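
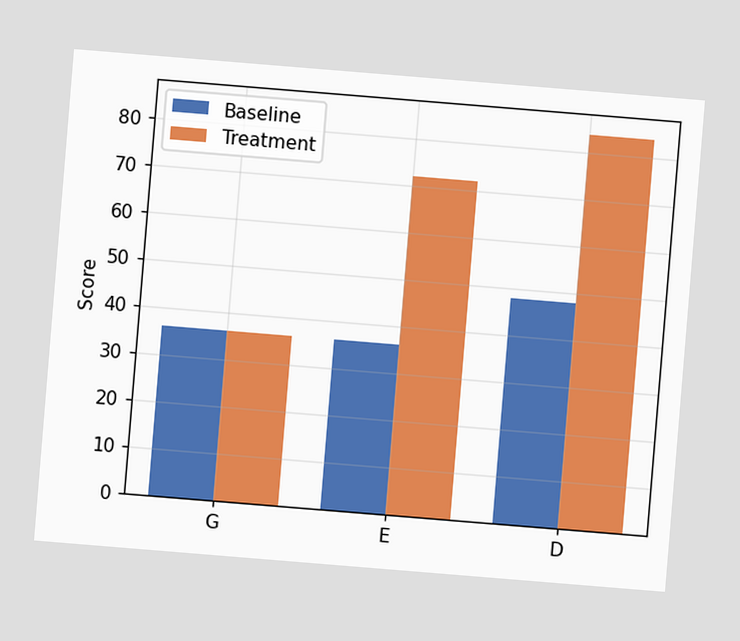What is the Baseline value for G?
The chart is tilted about 5° clockwise. The Baseline bar at G reaches 36 on the y-axis.

36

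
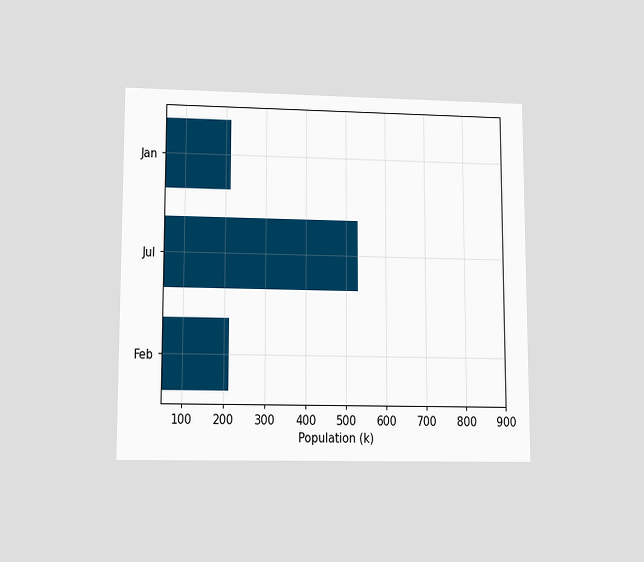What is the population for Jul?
530k

The chart is viewed at a slight angle. Reading along the chart's x-axis, the Jul bar reaches 530k.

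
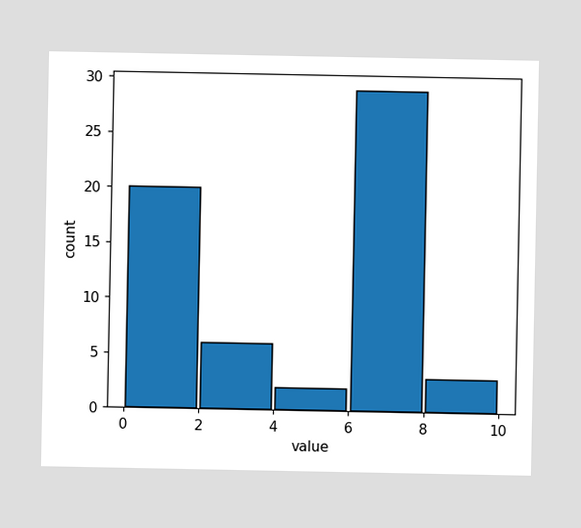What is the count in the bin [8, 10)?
The [8, 10) bin has height 3.

3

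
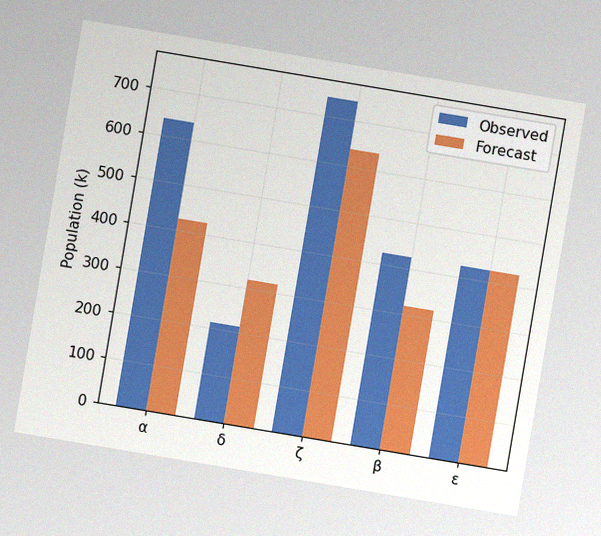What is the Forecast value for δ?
318k

The chart is tilted about 10° clockwise, with some photo noise. The Forecast bar at δ reaches 318k on the y-axis.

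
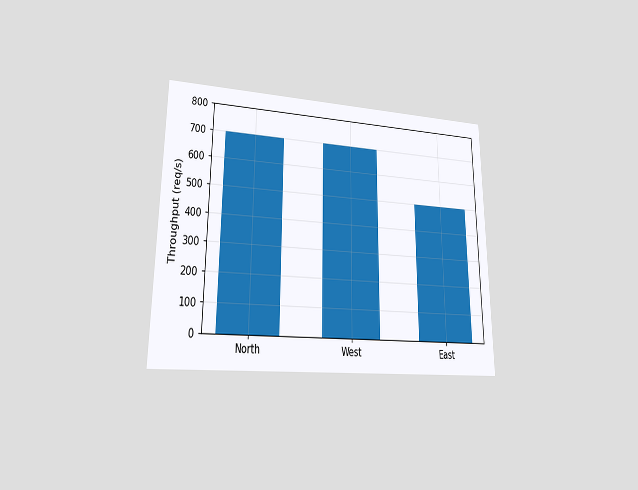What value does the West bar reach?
The chart is viewed at a slight angle. Reading along the chart's y-axis, the West bar reaches 700req/s.

700req/s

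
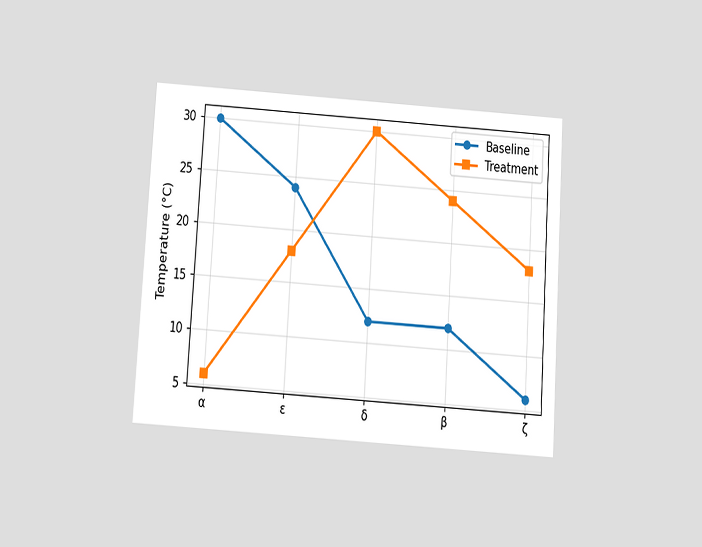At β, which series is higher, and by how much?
Treatment, by 12°C

The chart is tilted about 4° clockwise and viewed slightly from below. At β, Treatment sits above the other line by 12°C.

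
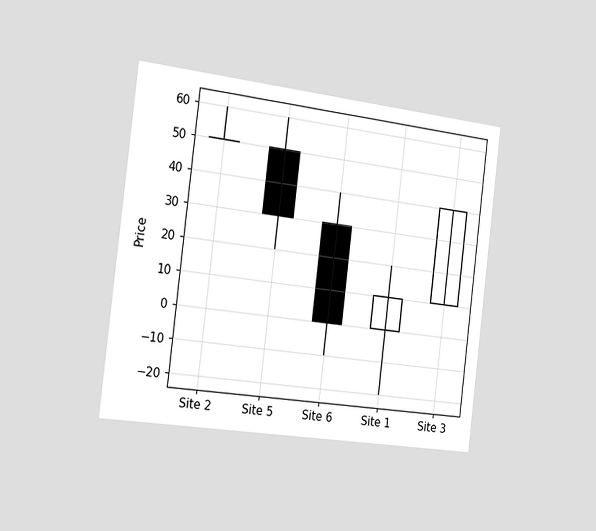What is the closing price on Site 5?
30

The chart is tilted about 7° clockwise and viewed slightly from the left. The Site 5 candle closes at 30.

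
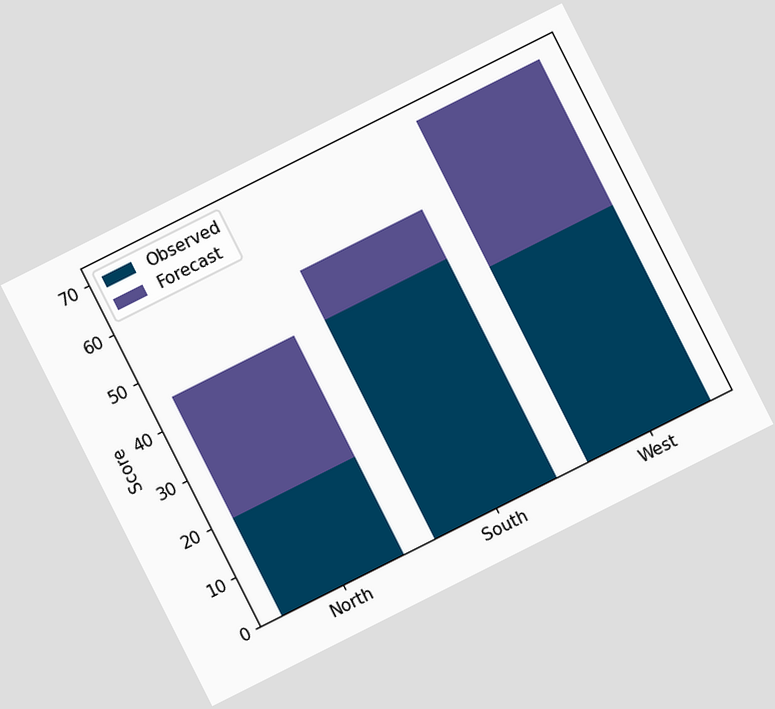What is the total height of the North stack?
The chart is tilted about 27° counter-clockwise. The North stack's top reaches 45 on the y-axis.

45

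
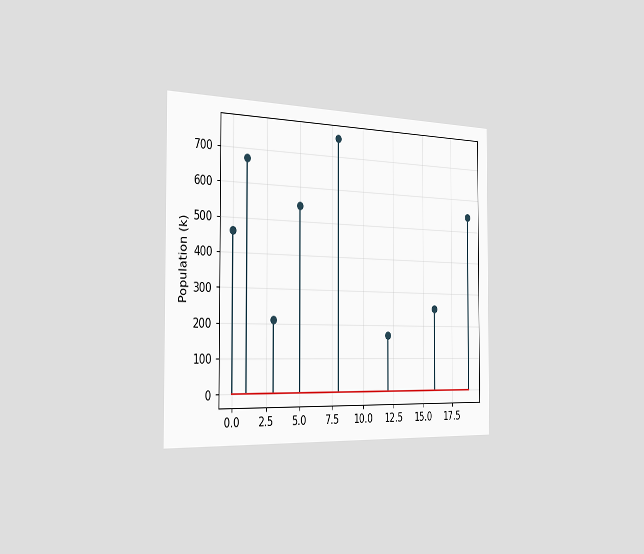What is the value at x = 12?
The chart is viewed slightly from the left. The stem at x=12 reaches 168k.

168k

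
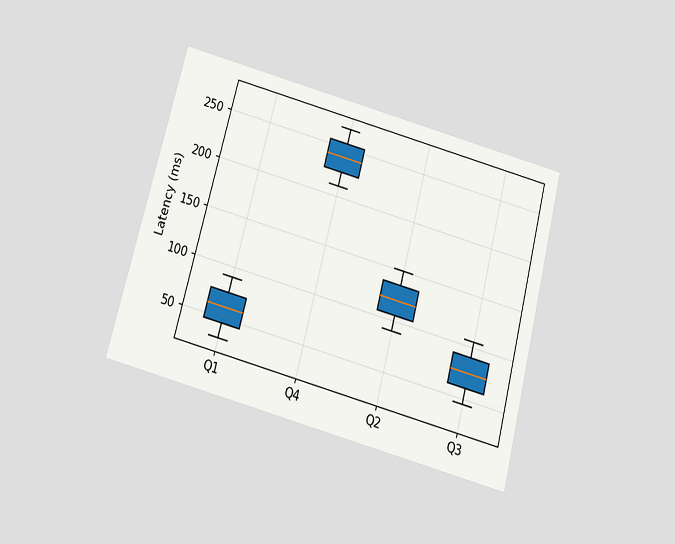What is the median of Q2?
120ms

The chart is tilted about 15° clockwise and viewed slightly from below. The median line in the Q2 box sits at 120ms.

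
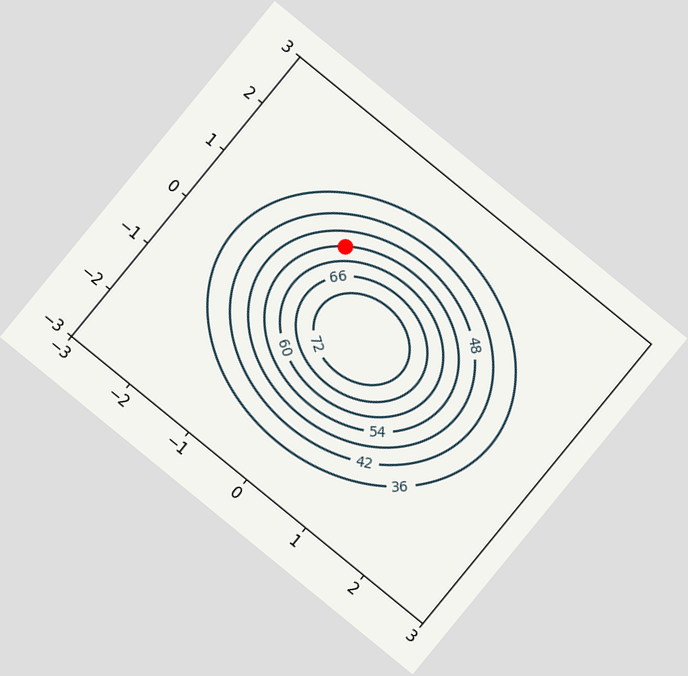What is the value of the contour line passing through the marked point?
54

The chart is tilted about 39° clockwise. The marked point sits on the contour labelled 54.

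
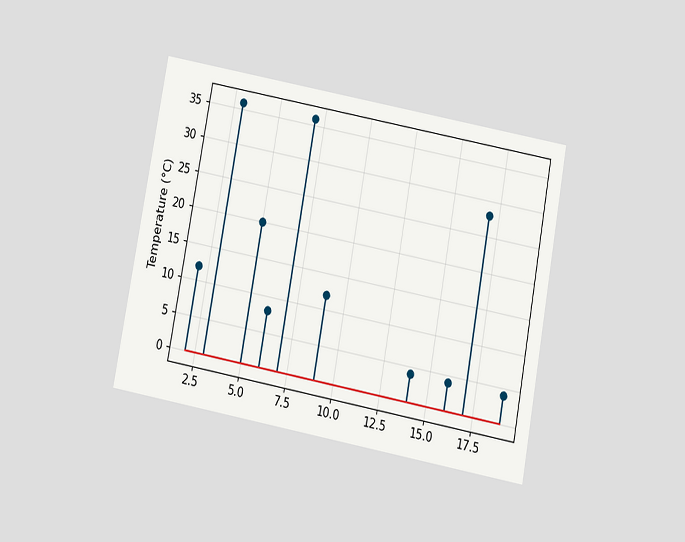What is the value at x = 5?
The chart is tilted about 11° clockwise and viewed slightly from below. The stem at x=5 reaches 20°C.

20°C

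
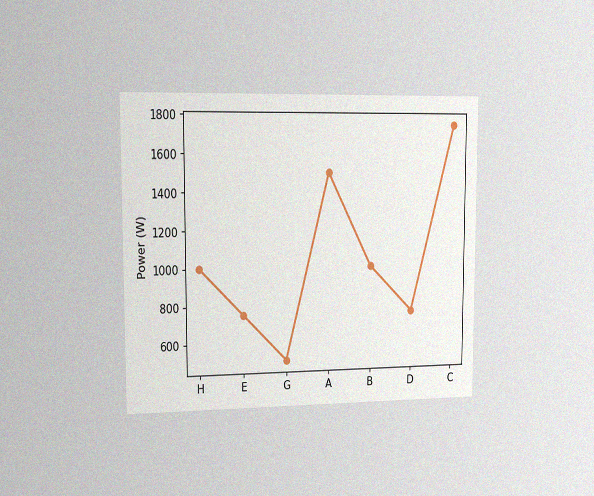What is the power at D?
750W

The chart is viewed slightly from the left, with some photo noise. At D, the line is at 750W.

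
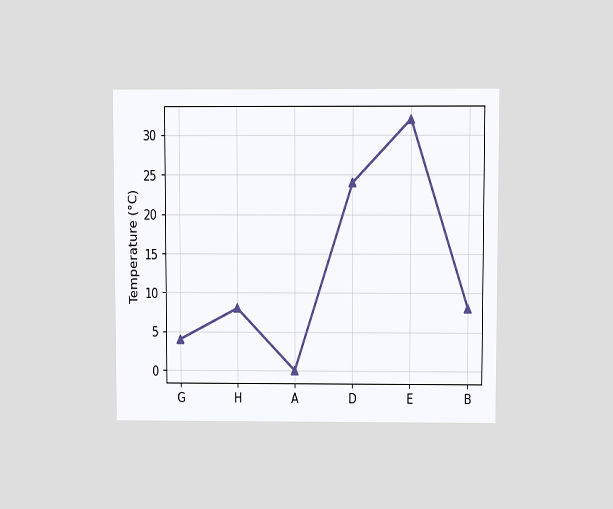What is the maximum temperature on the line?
32°C

The chart is viewed at a slight angle. The highest point is at E, and reading across to the y-axis gives 32°C.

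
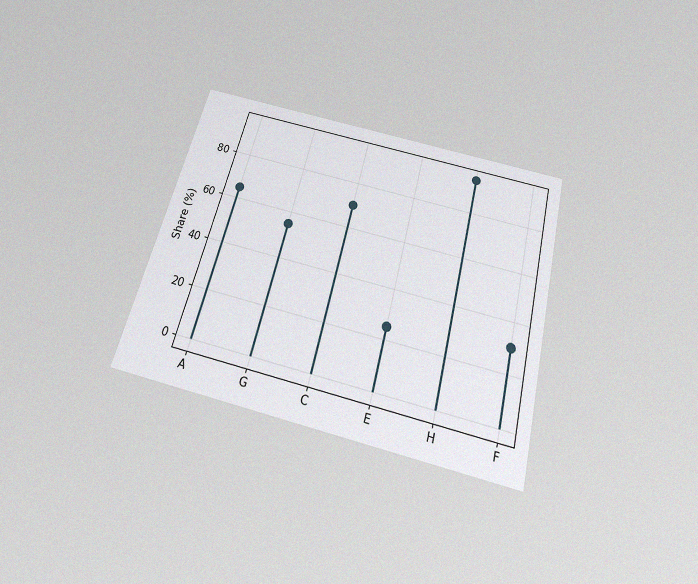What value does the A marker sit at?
65%

The chart is tilted about 14° clockwise and viewed slightly from below, with some photo noise. The A marker sits at 65%.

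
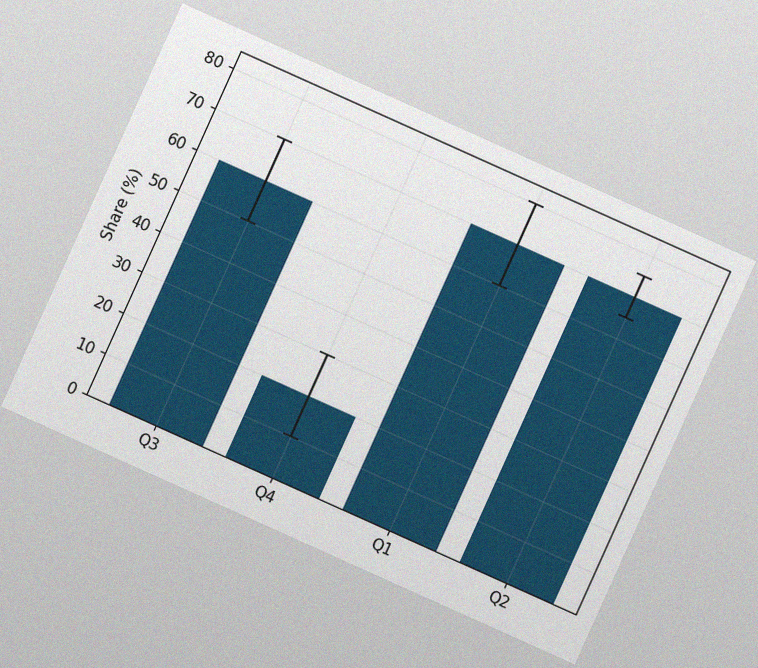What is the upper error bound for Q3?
The chart is tilted about 24° clockwise, with some photo noise. The Q3 bar's upper whisker reaches 70%.

70%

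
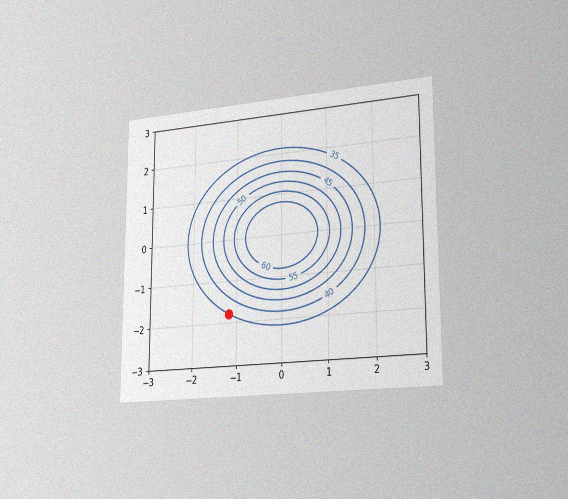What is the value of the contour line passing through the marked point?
The chart is viewed slightly from the right, with some photo noise. The marked point sits on the contour labelled 35.

35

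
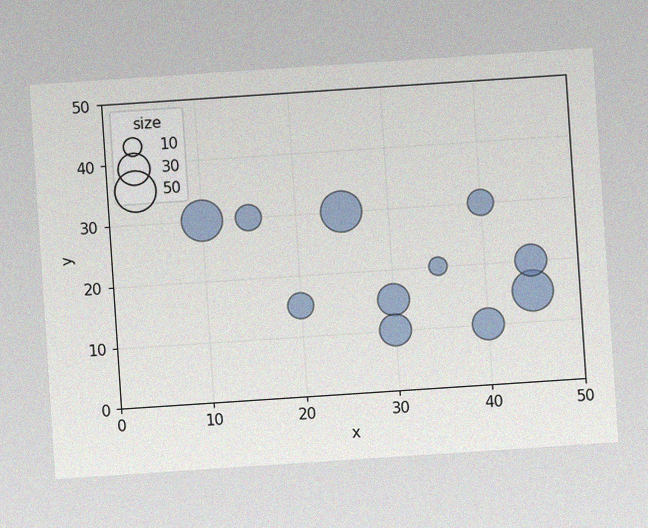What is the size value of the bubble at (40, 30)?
20

The chart is tilted about 4° counter-clockwise, with some photo noise. Matching the bubble at (40, 30) against the size legend gives 20.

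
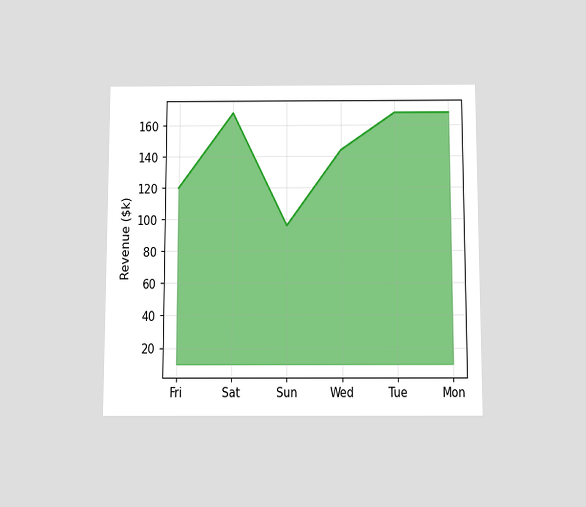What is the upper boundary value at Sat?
$168k

The chart is viewed slightly from below. At Sat the upper boundary is at $168k.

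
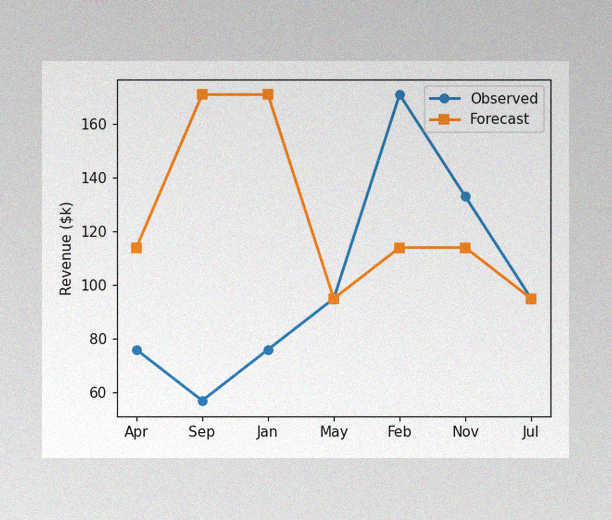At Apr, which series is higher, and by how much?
The image has some photo noise and uneven lighting. At Apr, Forecast sits above the other line by $38k.

Forecast, by $38k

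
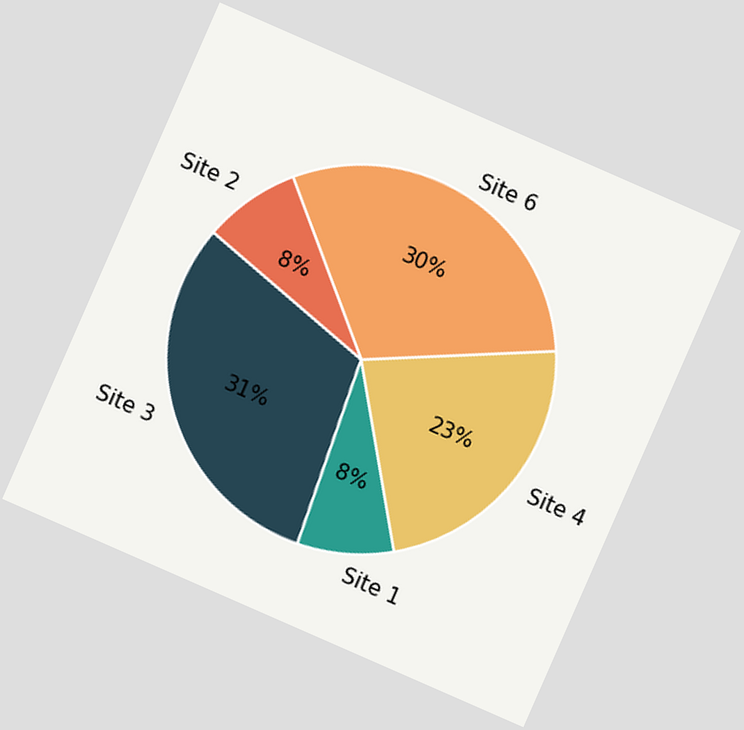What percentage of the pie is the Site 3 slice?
The chart is tilted about 24° clockwise. The Site 3 slice takes up 31% of the pie.

31%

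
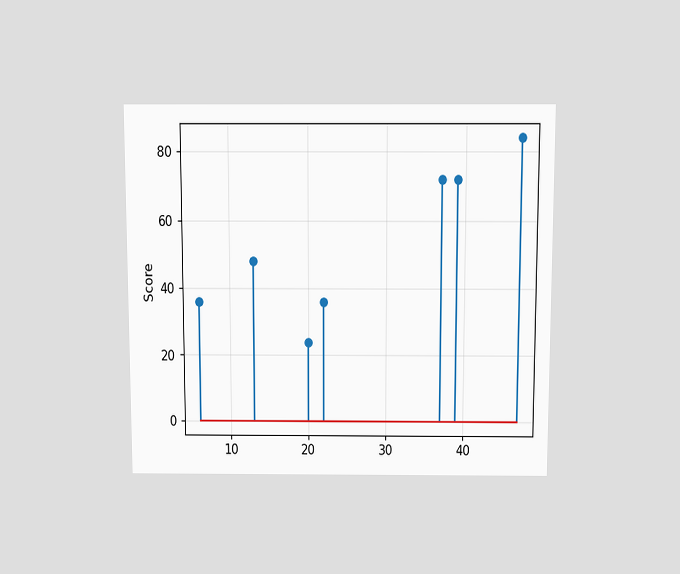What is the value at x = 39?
72

The chart is viewed slightly from above. The stem at x=39 reaches 72.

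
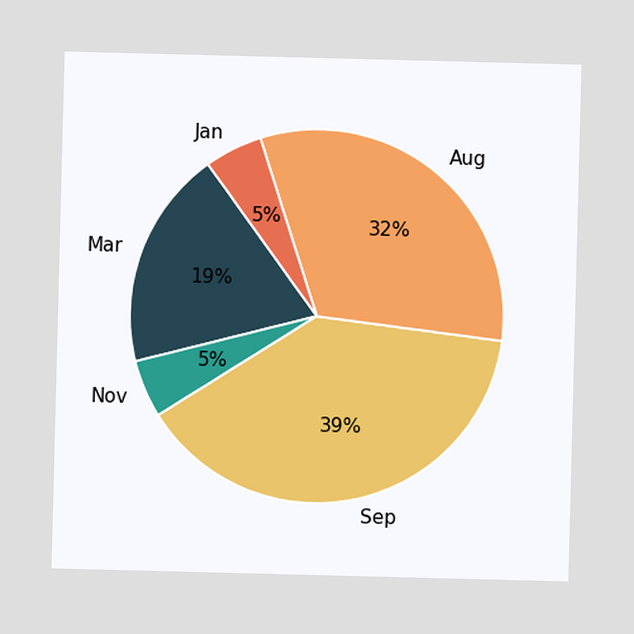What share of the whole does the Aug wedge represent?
The Aug slice takes up 32% of the pie.

32%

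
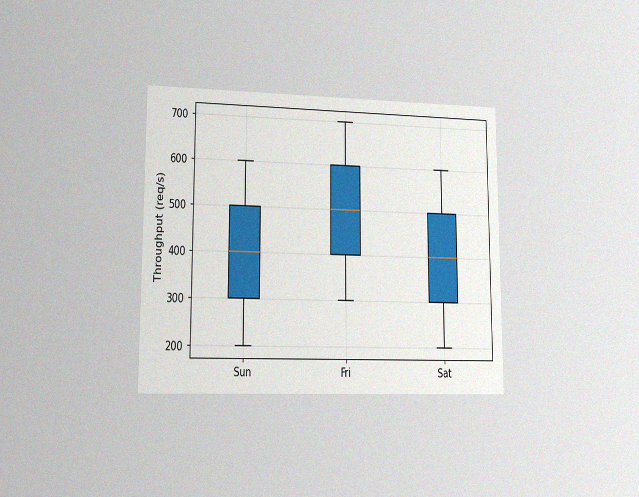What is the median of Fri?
The chart is viewed at a slight angle, with some photo noise. The median line in the Fri box sits at 500req/s.

500req/s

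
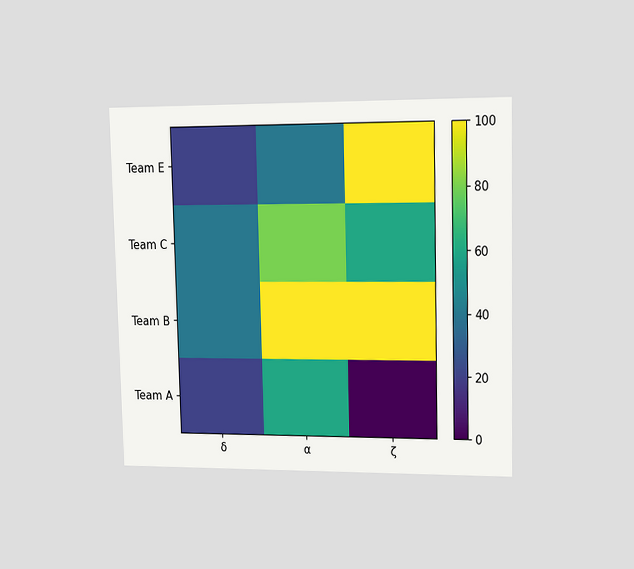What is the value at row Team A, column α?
The chart is viewed slightly from the right. Matching cell (Team A, α) against the colorbar gives 60.

60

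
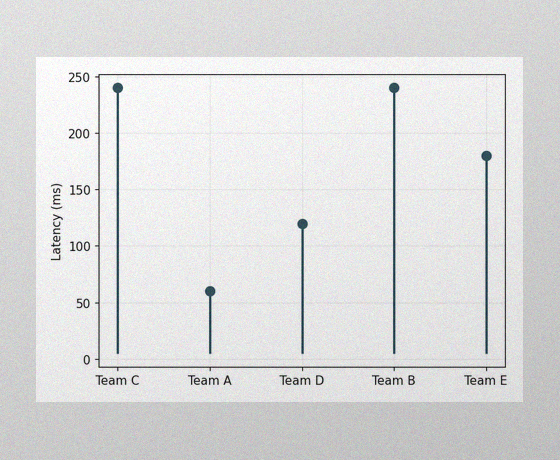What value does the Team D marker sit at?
120ms

The image has some photo noise and uneven lighting. The Team D marker sits at 120ms.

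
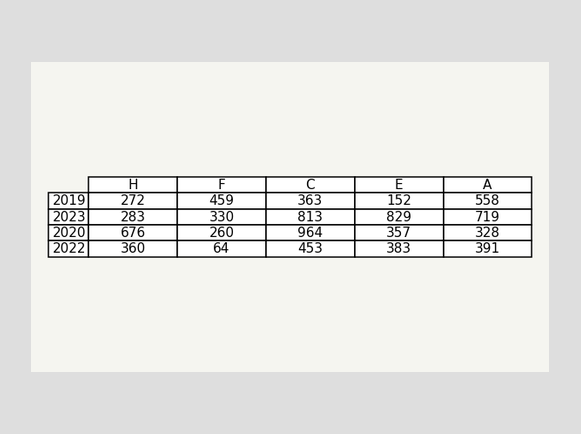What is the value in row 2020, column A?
The (2020, A) cell reads 328.

328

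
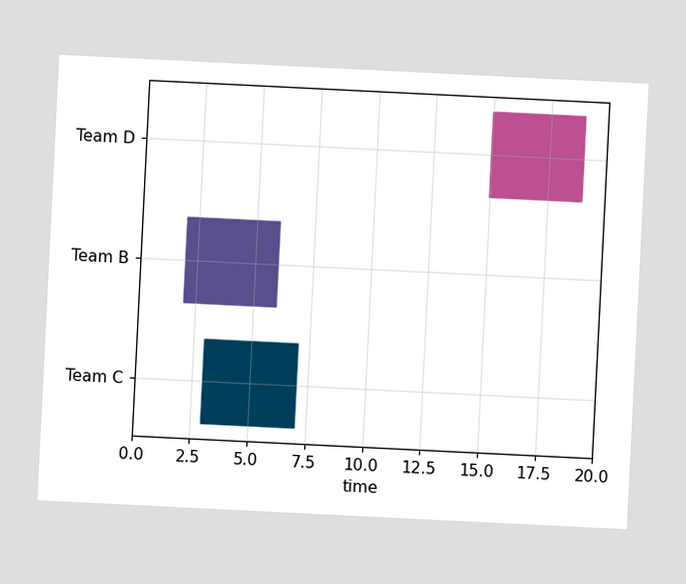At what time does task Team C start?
The chart is tilted about 3° clockwise. The Team C bar begins at t=3.

3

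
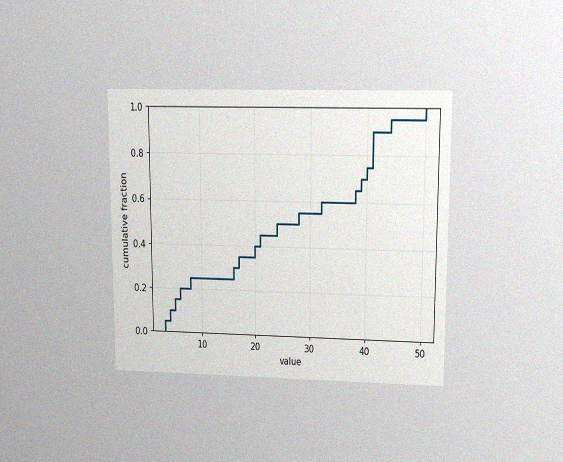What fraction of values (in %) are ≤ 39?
The chart is viewed at a slight angle, with some photo noise. At x=39 the ECDF step is at 70%.

70%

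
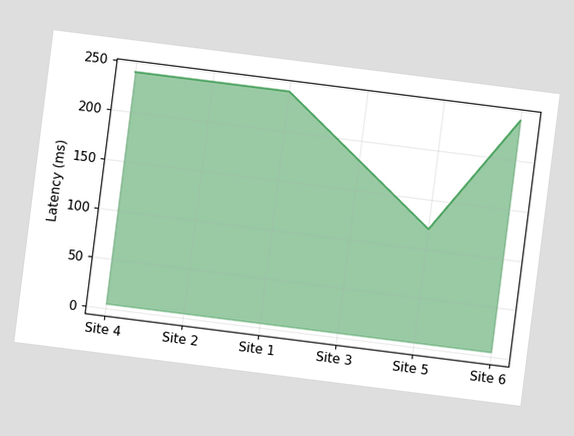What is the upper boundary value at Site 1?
The chart is tilted about 7° clockwise. At Site 1 the upper boundary is at 240ms.

240ms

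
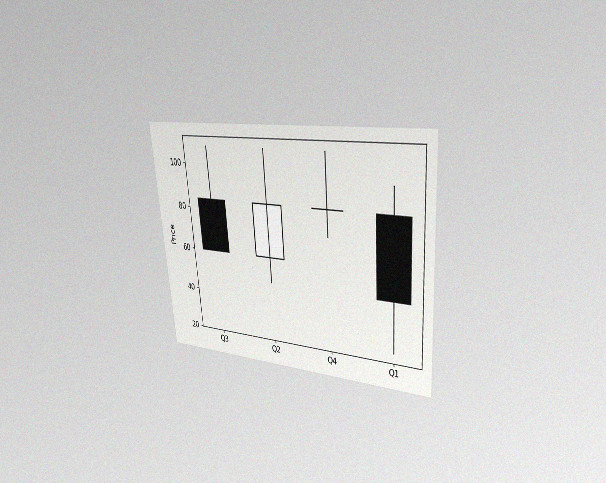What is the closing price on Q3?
60

The chart is tilted about 5° counter-clockwise and viewed at a slight angle, with some photo noise. The Q3 candle closes at 60.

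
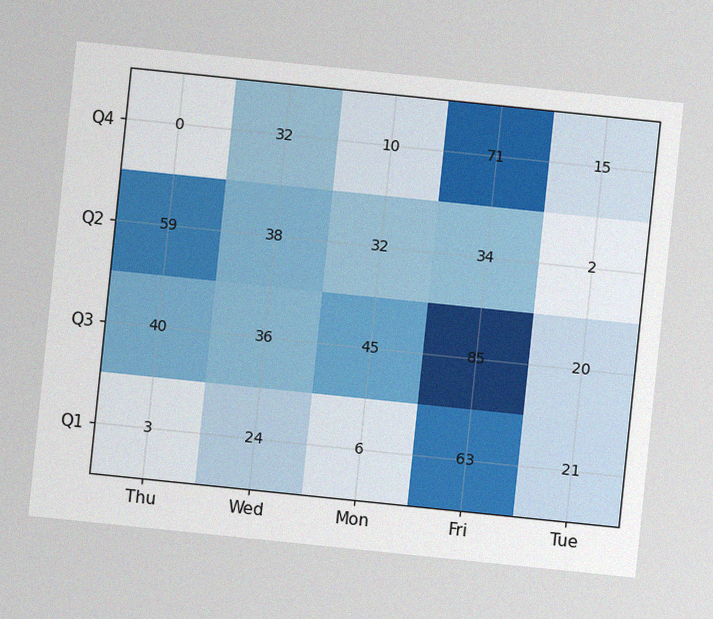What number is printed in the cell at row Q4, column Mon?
The chart is tilted about 6° clockwise, with some photo noise. The (Q4, Mon) cell reads 10.

10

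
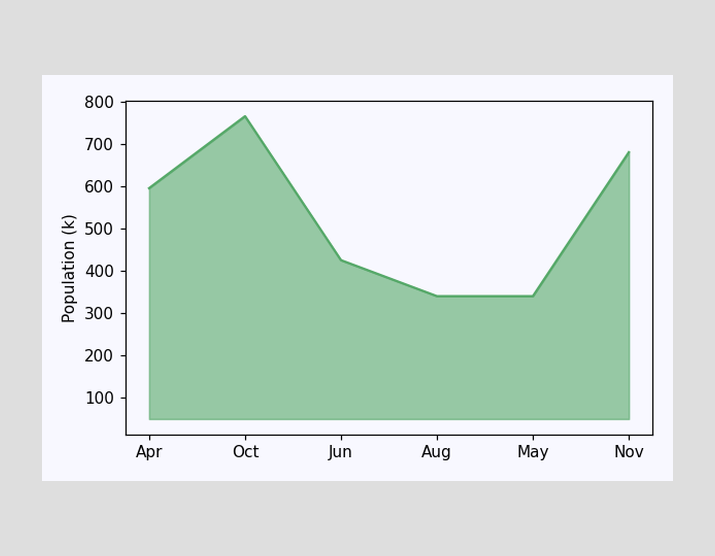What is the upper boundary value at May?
340k

At May the upper boundary is at 340k.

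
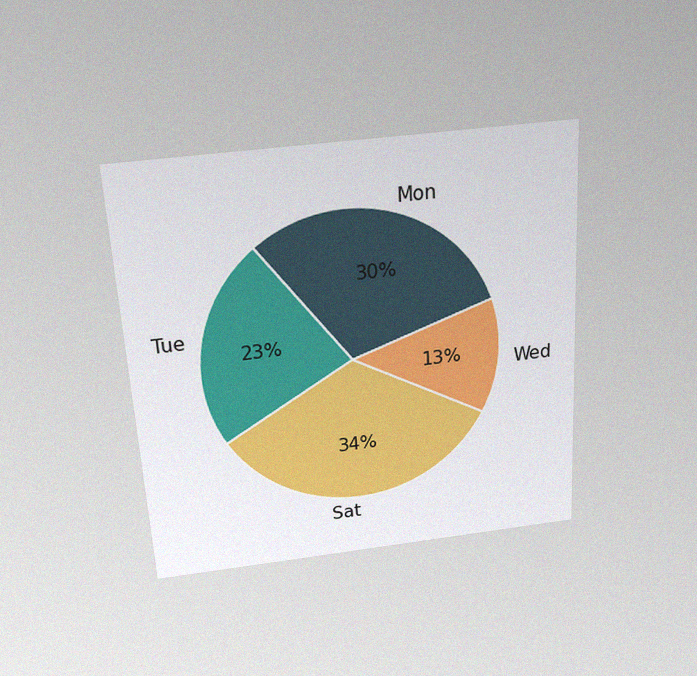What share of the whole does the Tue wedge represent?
The chart is tilted about 3° counter-clockwise and viewed slightly from above, with some photo noise. The Tue slice takes up 23% of the pie.

23%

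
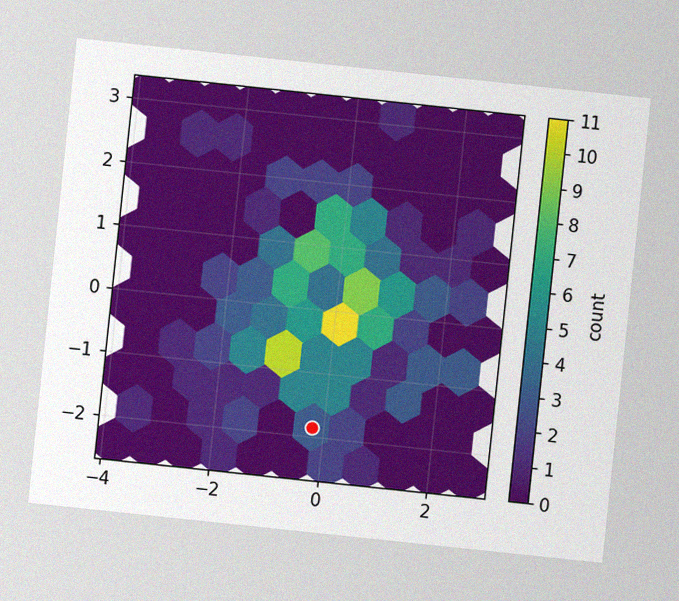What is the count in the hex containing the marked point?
The chart is tilted about 6° clockwise, with some photo noise. The marked hex reads 3 on the colorbar.

3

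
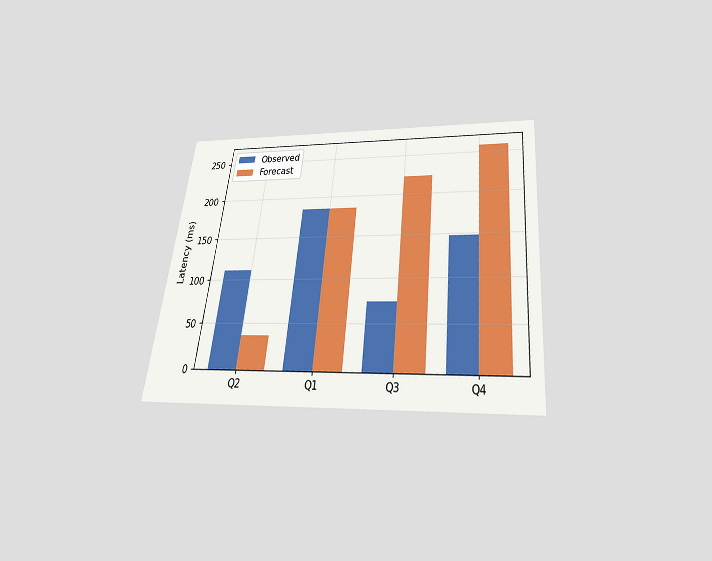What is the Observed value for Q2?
111ms

The chart is tilted about 6° clockwise and viewed slightly from below. The Observed bar at Q2 reaches 111ms on the y-axis.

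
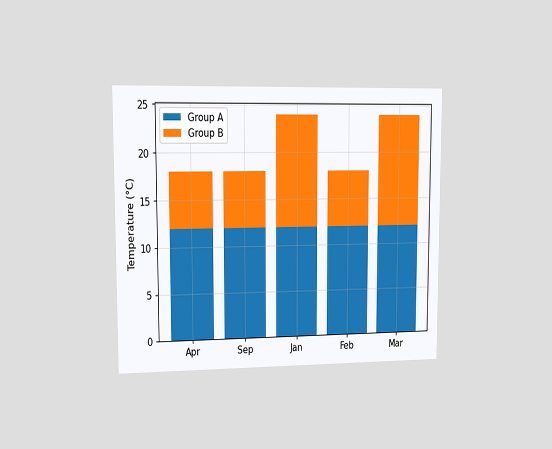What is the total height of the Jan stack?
The chart is viewed slightly from the left. The Jan stack's top reaches 24°C on the y-axis.

24°C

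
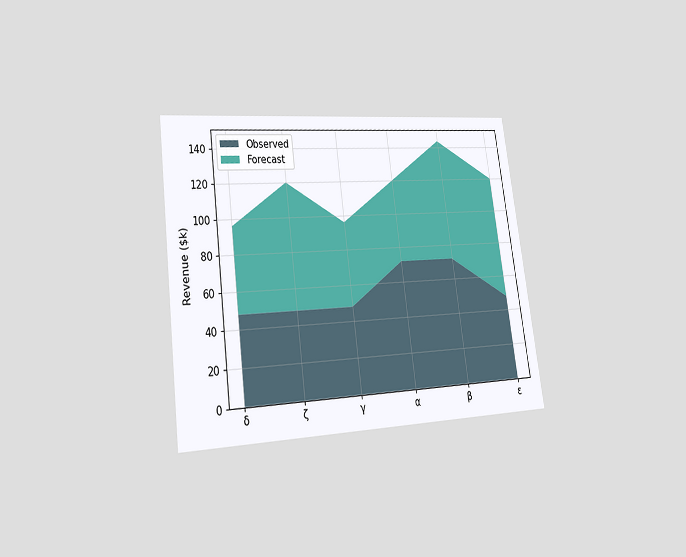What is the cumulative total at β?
The chart is tilted about 8° counter-clockwise and viewed slightly from the left. The stacked total at β reaches $144k.

$144k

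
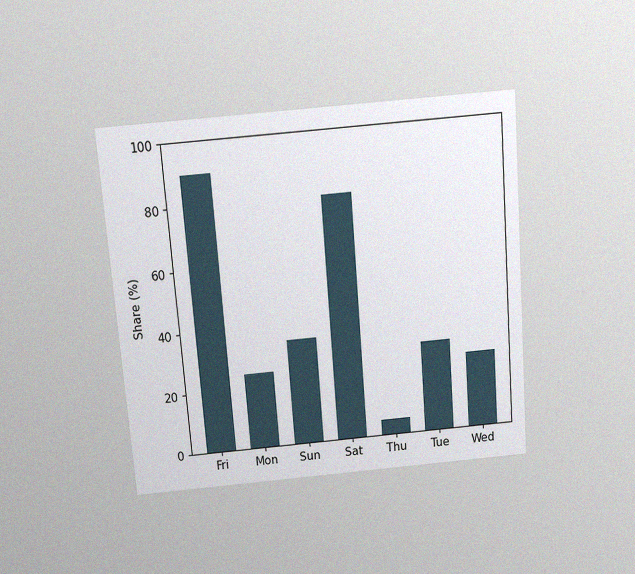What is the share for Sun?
35%

The chart is tilted about 4° counter-clockwise and viewed slightly from above, with some photo noise. Reading along the chart's y-axis, the Sun bar reaches 35%.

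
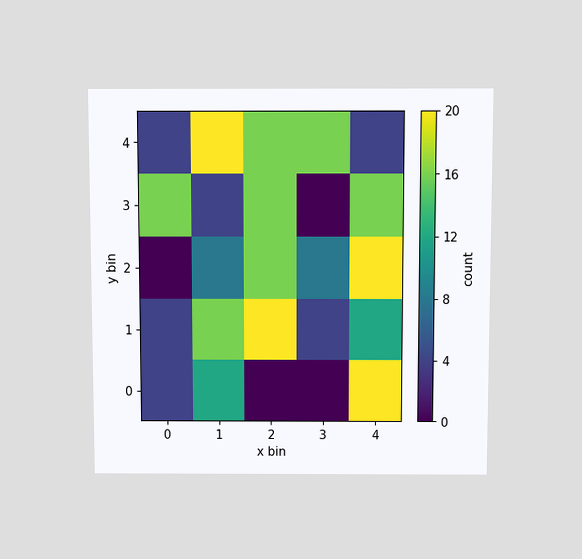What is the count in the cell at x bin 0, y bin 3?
16

The chart is viewed slightly from above. Matching the cell (0, 3) against the colorbar gives 16.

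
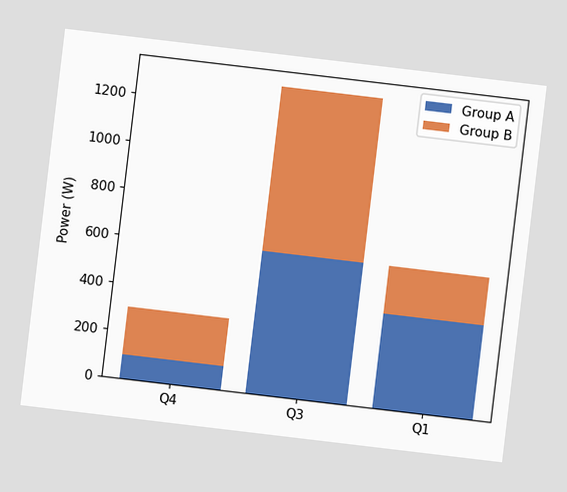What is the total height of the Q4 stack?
The chart is tilted about 7° clockwise. The Q4 stack's top reaches 300W on the y-axis.

300W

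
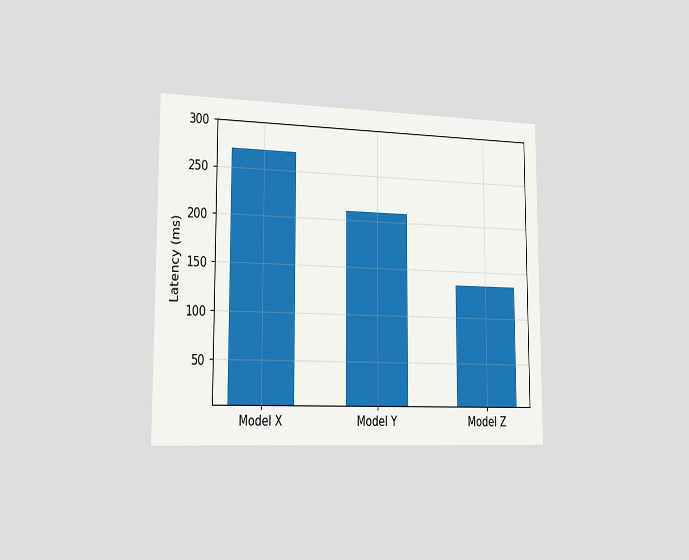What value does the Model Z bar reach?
135ms

The chart is viewed slightly from the left. Reading along the chart's y-axis, the Model Z bar reaches 135ms.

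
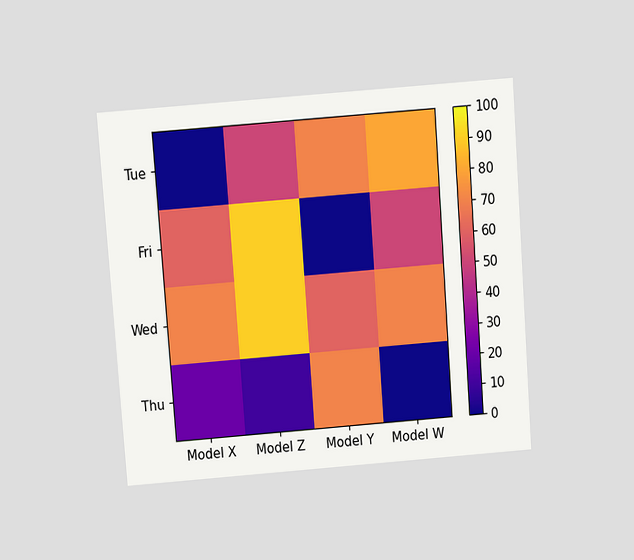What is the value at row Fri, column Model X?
60

The chart is tilted about 4° counter-clockwise and viewed slightly from above. Matching cell (Fri, Model X) against the colorbar gives 60.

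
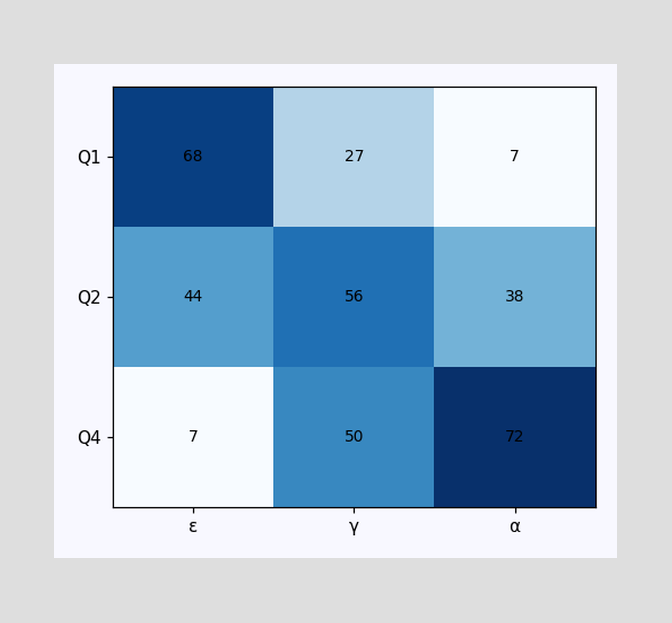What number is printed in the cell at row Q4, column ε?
7

The (Q4, ε) cell reads 7.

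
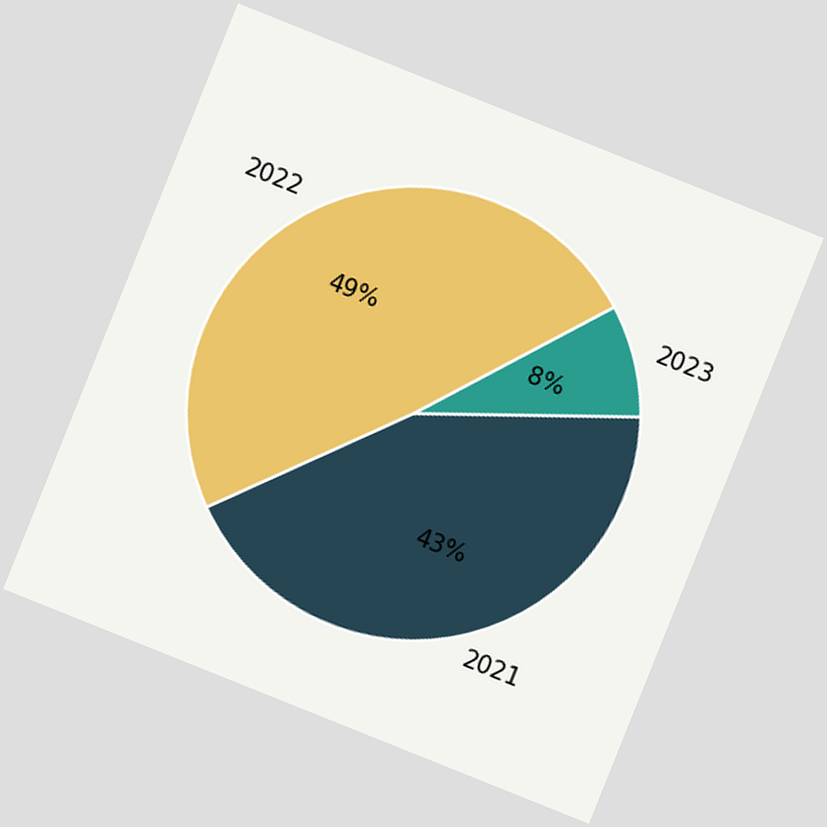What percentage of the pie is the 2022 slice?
The chart is tilted about 22° clockwise. The 2022 slice takes up 49% of the pie.

49%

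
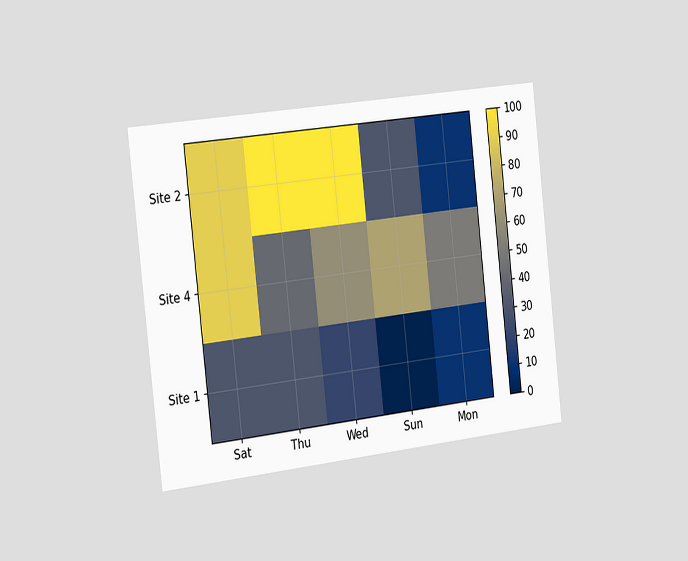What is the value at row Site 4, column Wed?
60

The chart is tilted about 6° counter-clockwise and viewed slightly from the left. Matching cell (Site 4, Wed) against the colorbar gives 60.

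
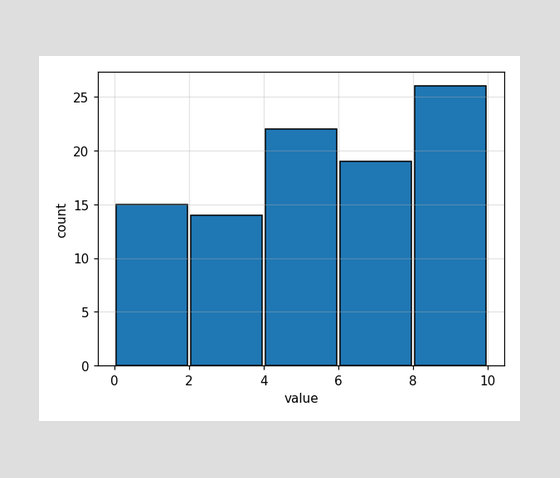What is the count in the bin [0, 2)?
15

The [0, 2) bin has height 15.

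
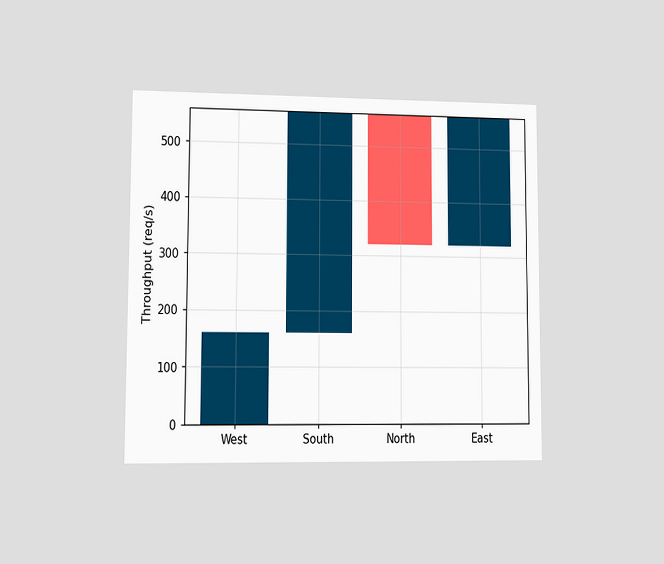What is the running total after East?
The chart is viewed at a slight angle. After East the running total reaches 560req/s.

560req/s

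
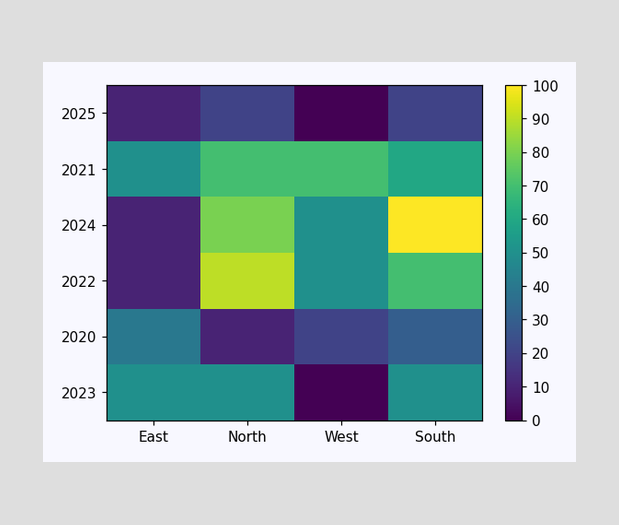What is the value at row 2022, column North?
90

Matching cell (2022, North) against the colorbar gives 90.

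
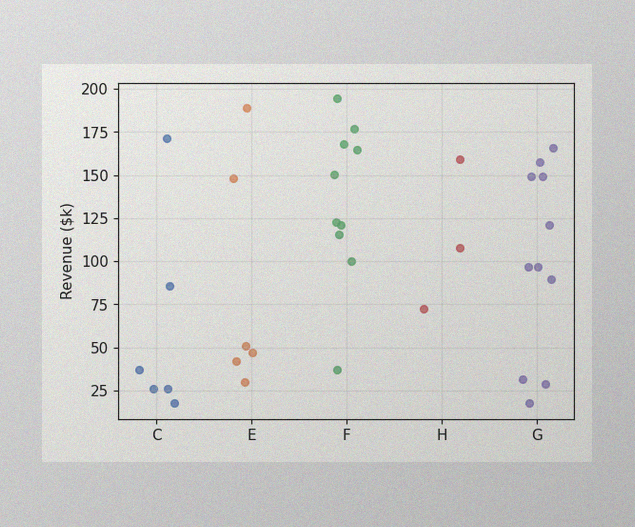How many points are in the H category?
The image has some photo noise and uneven lighting. Counting the markers in the H column gives 3.

3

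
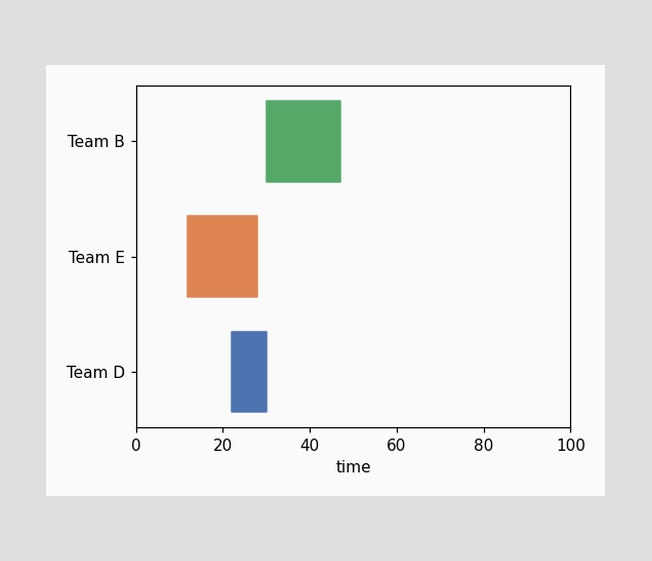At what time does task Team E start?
The Team E bar begins at t=12.

12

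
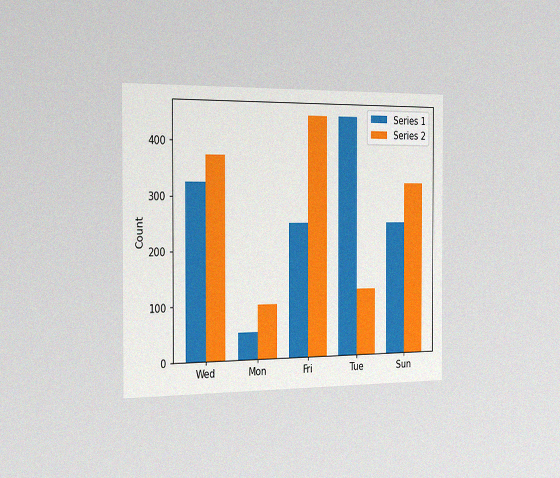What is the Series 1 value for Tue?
450

The chart is viewed slightly from the left, with some photo noise. The Series 1 bar at Tue reaches 450 on the y-axis.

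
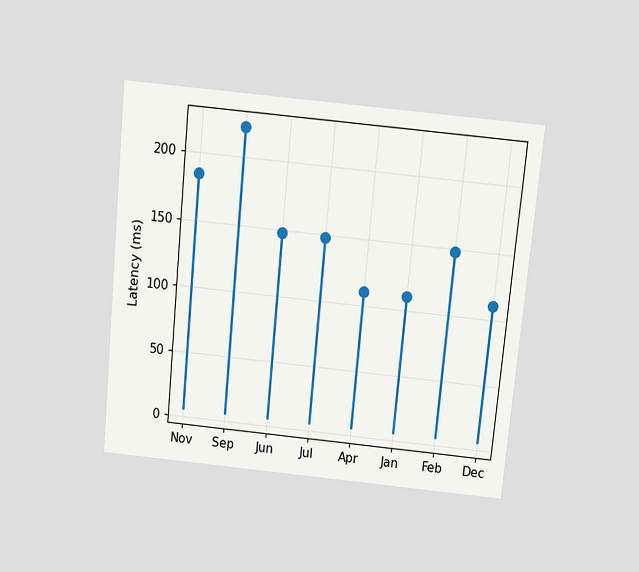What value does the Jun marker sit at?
148ms

The chart is tilted about 5° clockwise and viewed slightly from above. The Jun marker sits at 148ms.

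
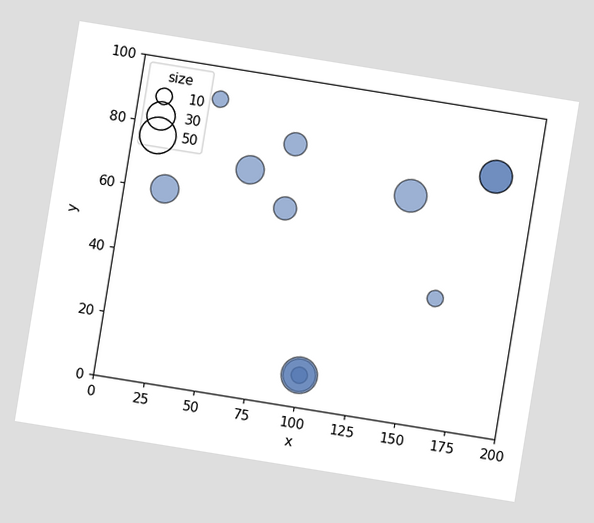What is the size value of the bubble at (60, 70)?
30

The chart is tilted about 9° clockwise. Matching the bubble at (60, 70) against the size legend gives 30.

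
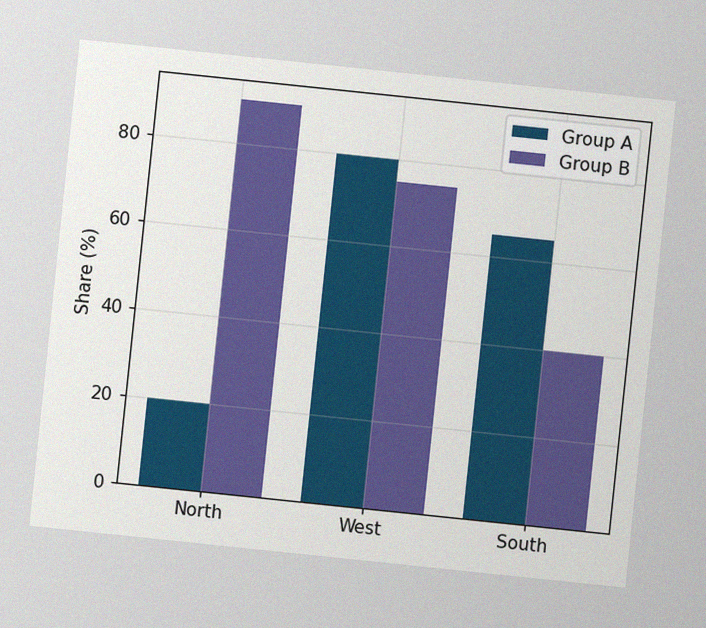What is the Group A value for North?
The chart is tilted about 6° clockwise, with some photo noise. The Group A bar at North reaches 20% on the y-axis.

20%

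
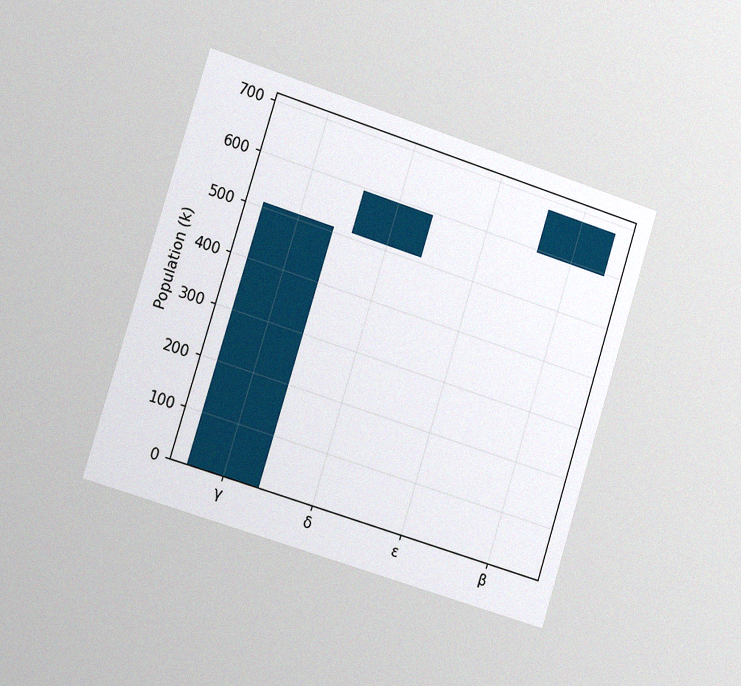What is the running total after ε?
595k

The chart is tilted about 17° clockwise and viewed slightly from the left, with some photo noise. After ε the running total reaches 595k.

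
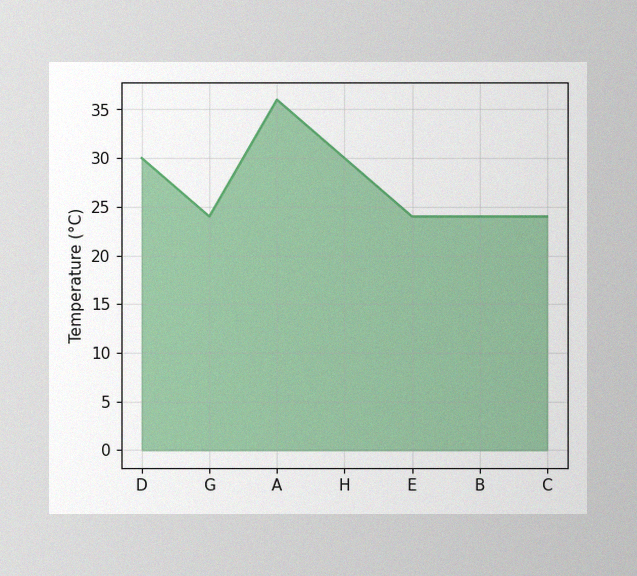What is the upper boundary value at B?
The image has some photo noise and uneven lighting. At B the upper boundary is at 24°C.

24°C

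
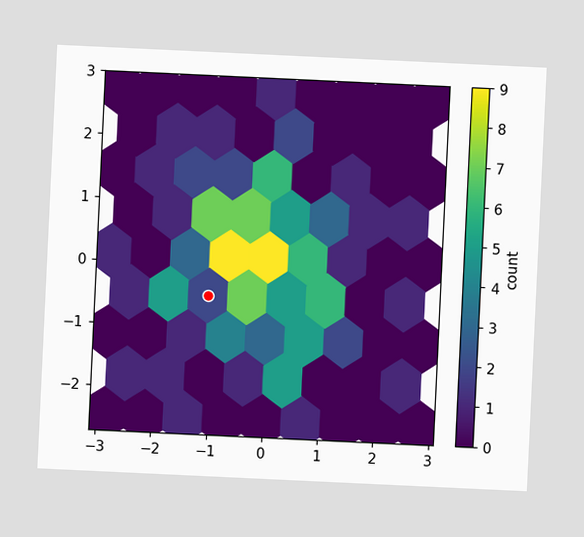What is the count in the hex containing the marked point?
The chart is tilted about 3° clockwise. The marked hex reads 2 on the colorbar.

2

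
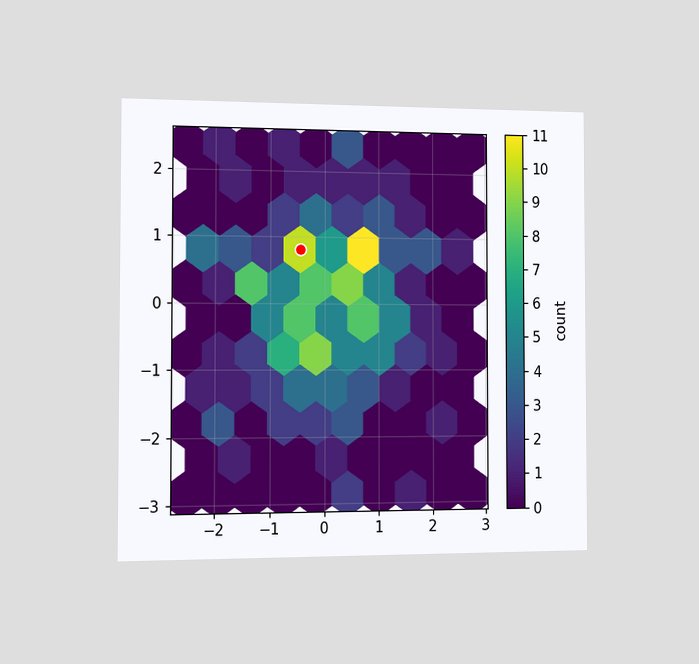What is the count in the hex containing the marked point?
The chart is viewed slightly from the left. The marked hex reads 10 on the colorbar.

10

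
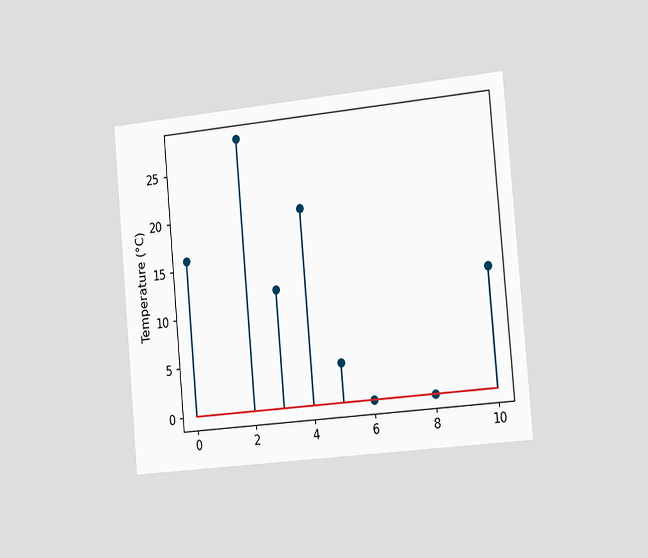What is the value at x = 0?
The chart is tilted about 5° counter-clockwise and viewed slightly from the right. The stem at x=0 reaches 16°C.

16°C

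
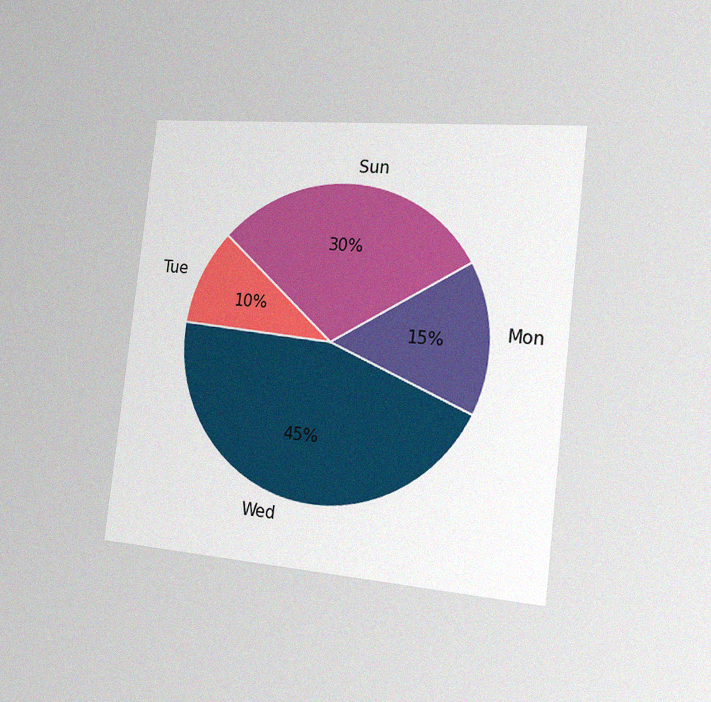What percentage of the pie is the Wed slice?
45%

The chart is tilted about 7° clockwise and viewed slightly from the right, with some photo noise. The Wed slice takes up 45% of the pie.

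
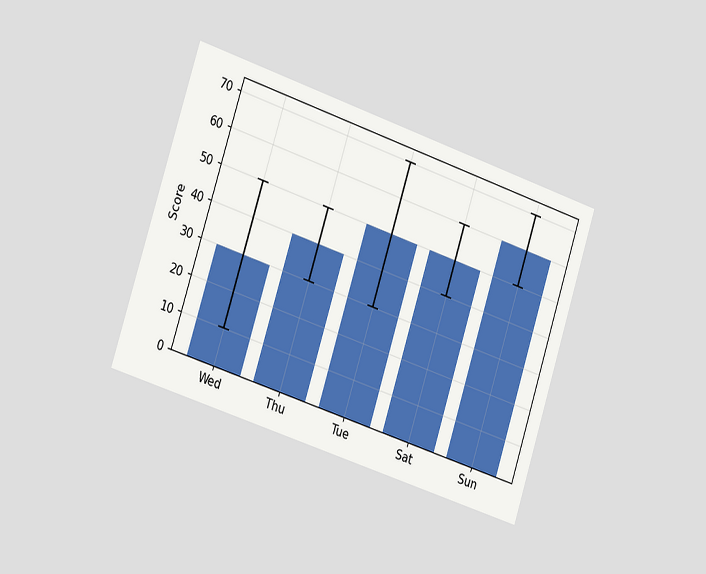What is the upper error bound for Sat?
The chart is tilted about 18° clockwise and viewed slightly from the left. The Sat bar's upper whisker reaches 60.

60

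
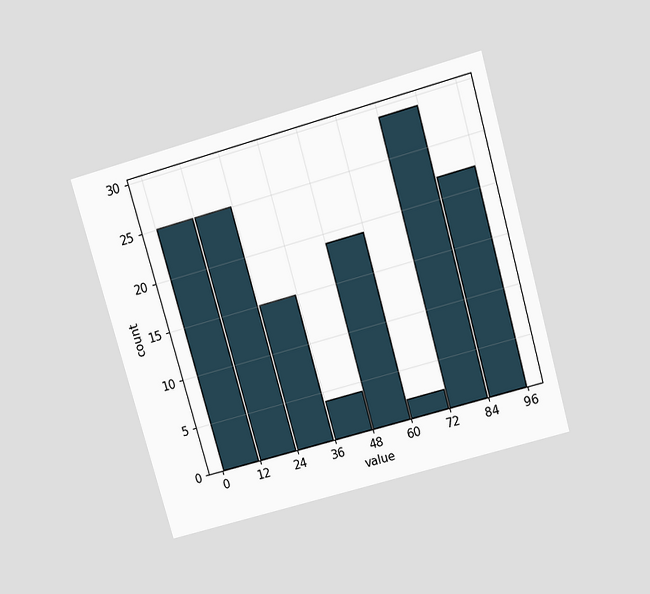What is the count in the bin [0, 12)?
25

The chart is tilted about 16° counter-clockwise and viewed slightly from above. The [0, 12) bin has height 25.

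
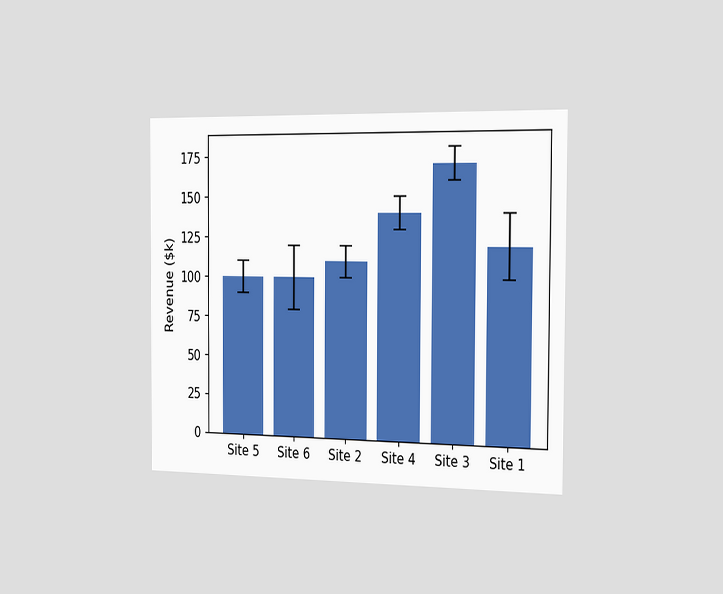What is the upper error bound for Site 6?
$120k

The chart is viewed slightly from the right. The Site 6 bar's upper whisker reaches $120k.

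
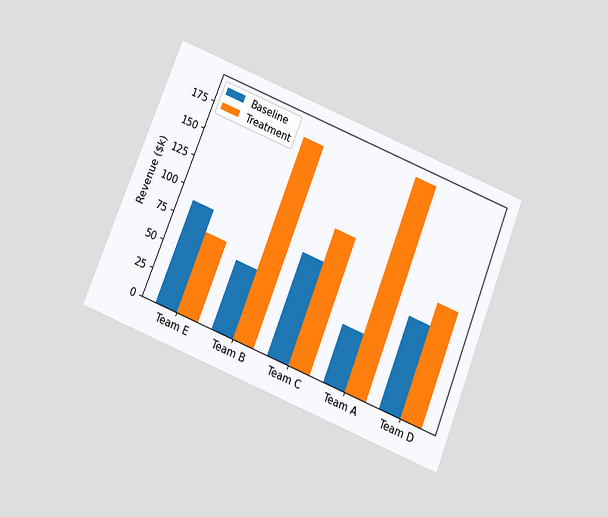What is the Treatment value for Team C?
The chart is tilted about 22° clockwise and viewed slightly from below. The Treatment bar at Team C reaches $120k on the y-axis.

$120k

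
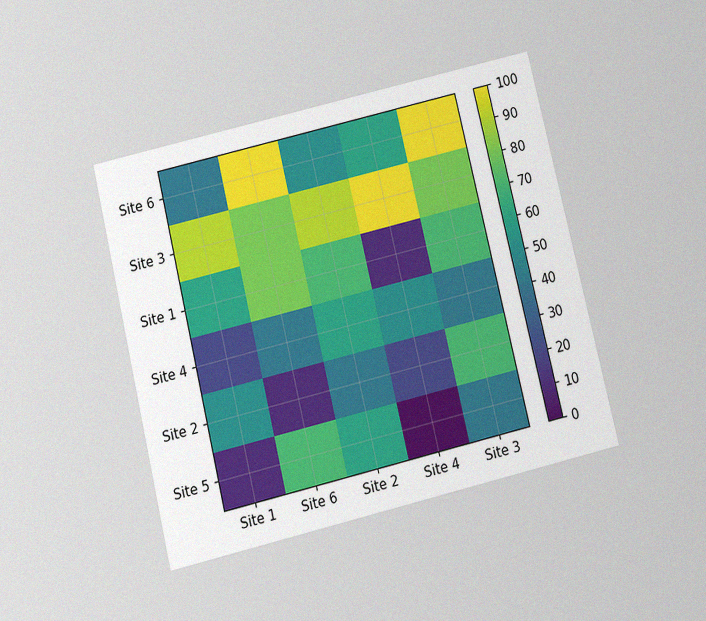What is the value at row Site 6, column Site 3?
100

The chart is tilted about 14° counter-clockwise and viewed slightly from below, with some photo noise. Matching cell (Site 6, Site 3) against the colorbar gives 100.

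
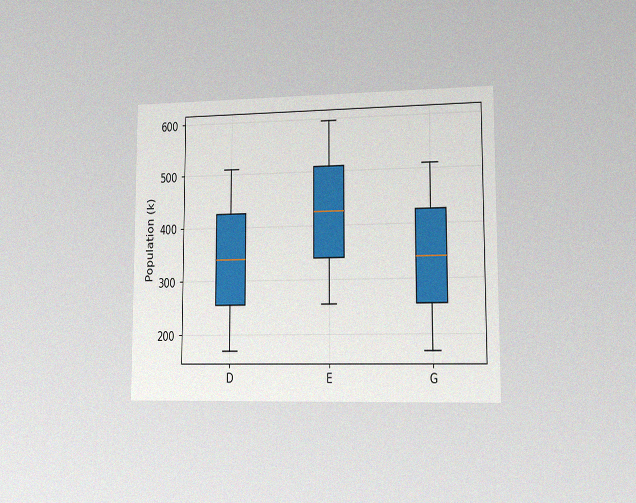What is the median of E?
The chart is viewed slightly from the right, with some photo noise. The median line in the E box sits at 425k.

425k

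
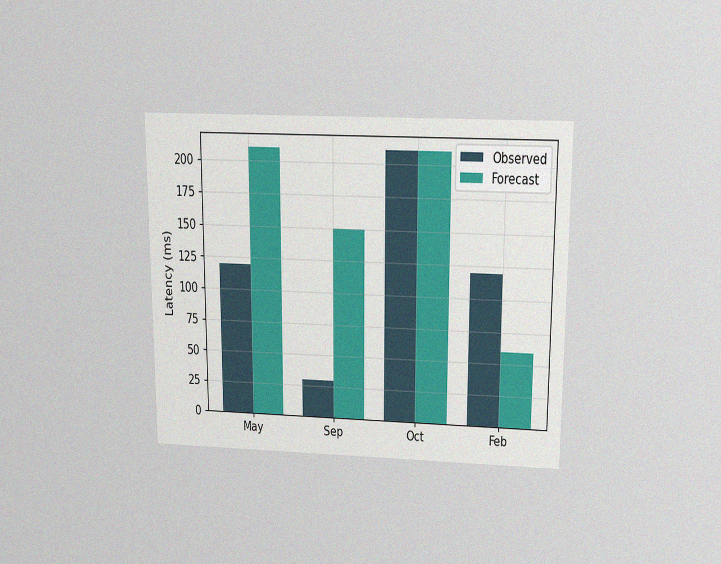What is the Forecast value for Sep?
150ms

The chart is viewed slightly from above, with some photo noise. The Forecast bar at Sep reaches 150ms on the y-axis.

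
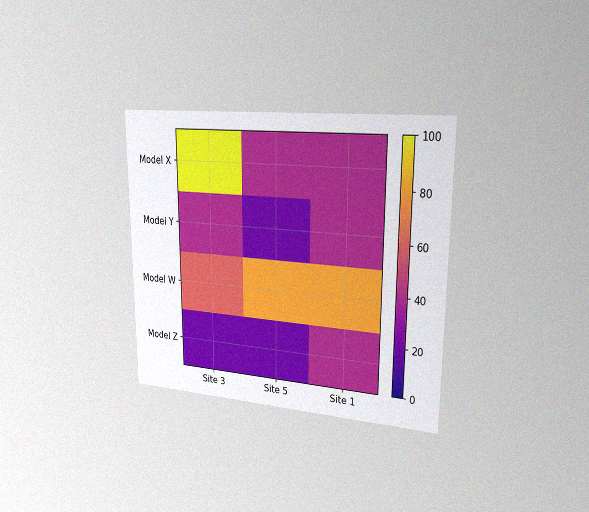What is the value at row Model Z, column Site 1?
The chart is viewed slightly from the right, with some photo noise. Matching cell (Model Z, Site 1) against the colorbar gives 40.

40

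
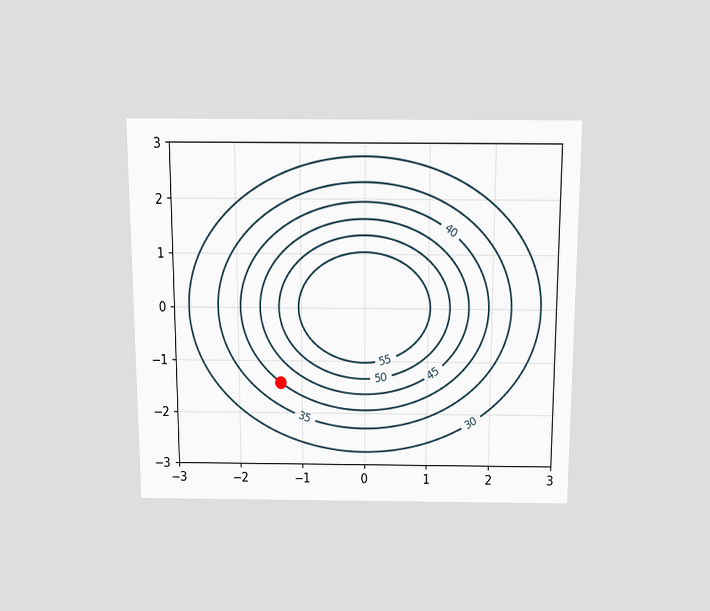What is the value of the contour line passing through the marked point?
40

The chart is viewed slightly from above. The marked point sits on the contour labelled 40.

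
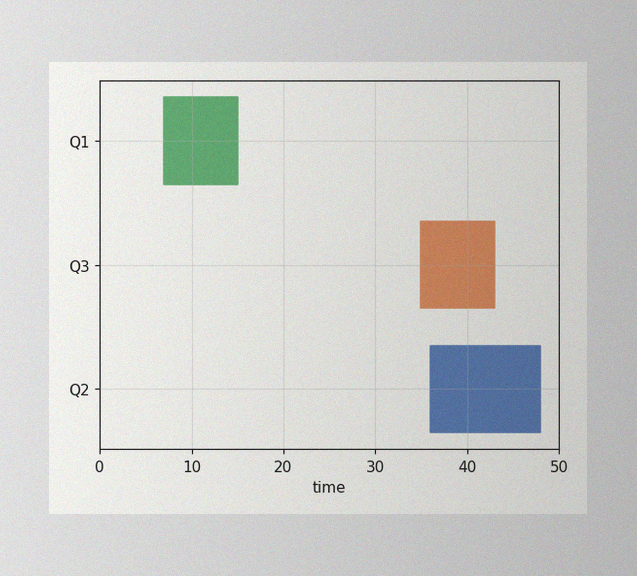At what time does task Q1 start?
The image has some photo noise and uneven lighting. The Q1 bar begins at t=7.

7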